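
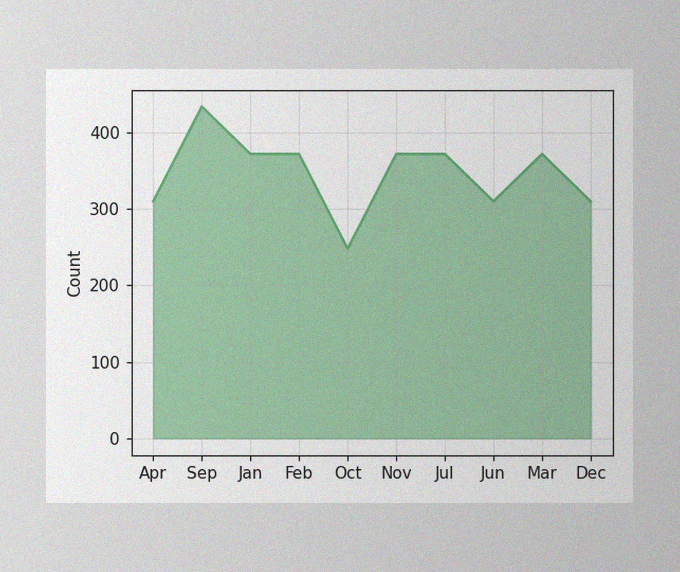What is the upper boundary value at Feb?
The image has some photo noise and uneven lighting. At Feb the upper boundary is at 372.

372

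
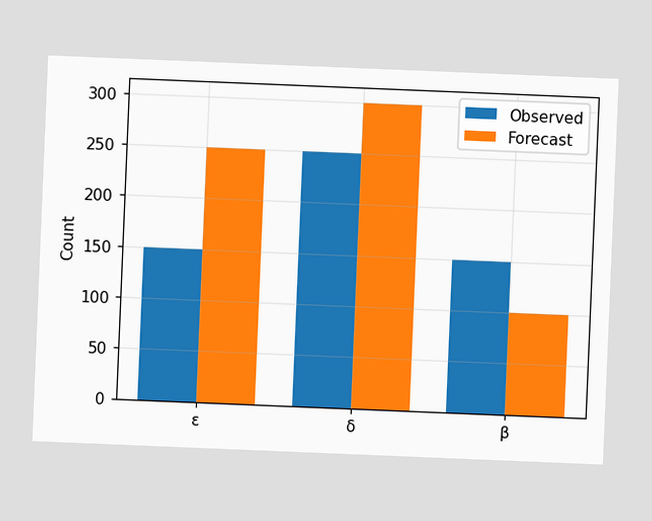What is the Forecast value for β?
The chart is tilted about 2° clockwise. The Forecast bar at β reaches 100 on the y-axis.

100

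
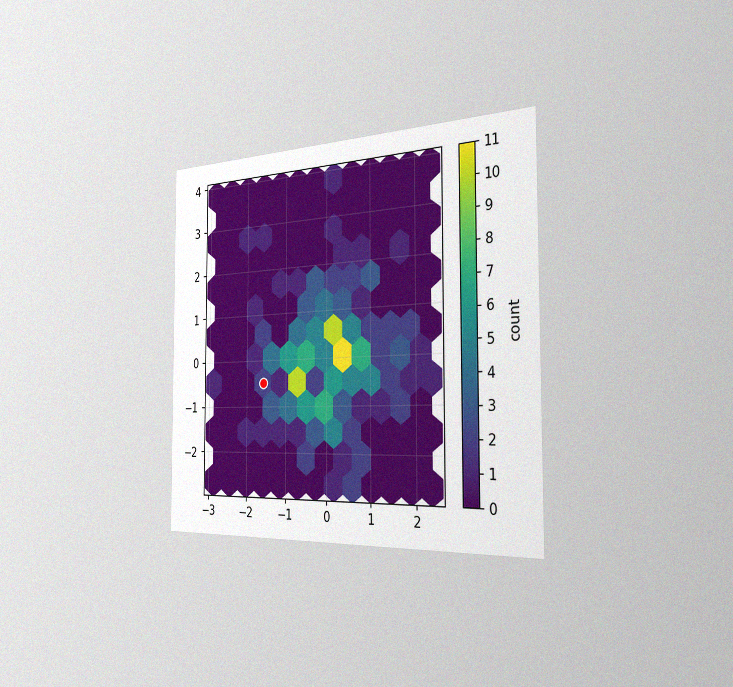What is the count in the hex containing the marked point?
2

The chart is viewed slightly from the right, with some photo noise. The marked hex reads 2 on the colorbar.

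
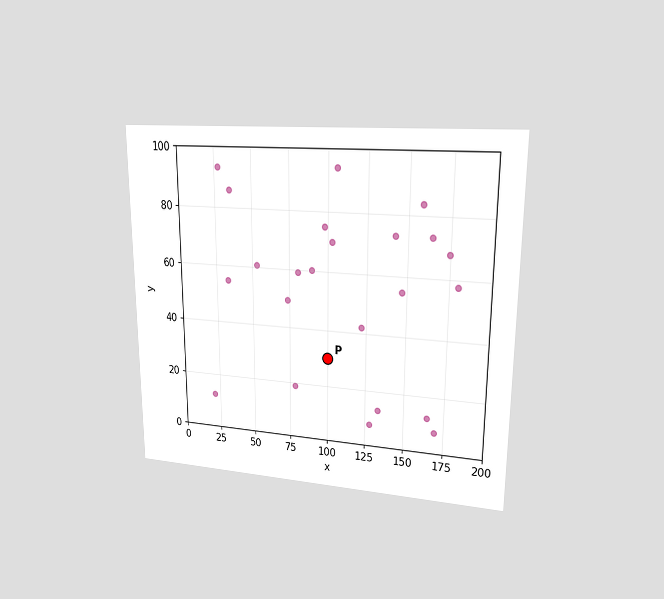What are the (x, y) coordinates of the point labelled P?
(100, 30)

The chart is viewed at a slight angle. Following the gridlines from P to each axis, P sits at (100, 30).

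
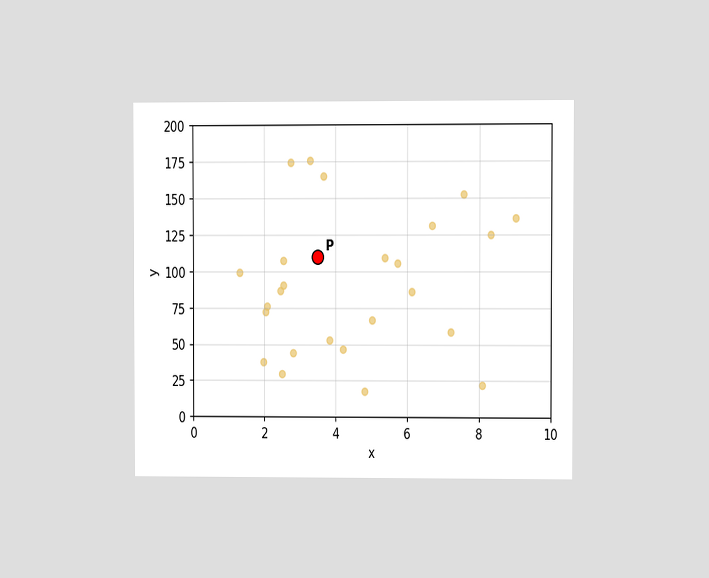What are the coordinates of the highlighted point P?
The chart is viewed at a slight angle. Following the gridlines from P to each axis, P sits at (3.5, 110).

(3.5, 110)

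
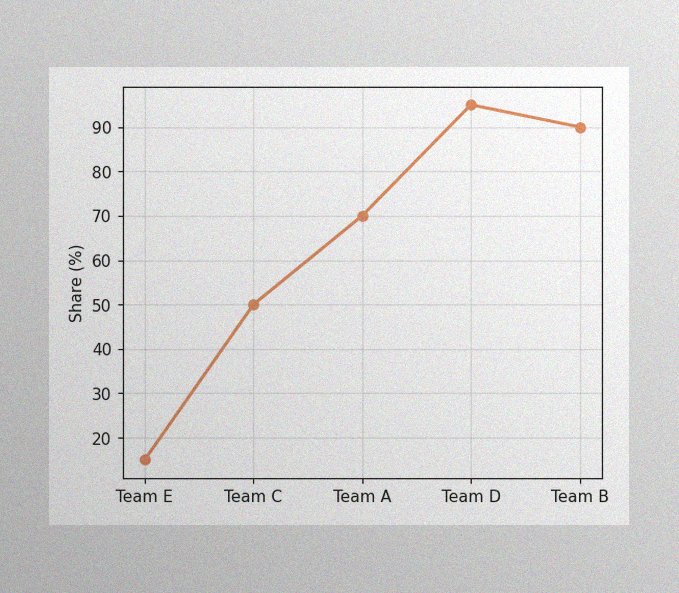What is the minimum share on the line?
15%

The image has some photo noise and uneven lighting. The lowest point is at Team E, and reading across to the y-axis gives 15%.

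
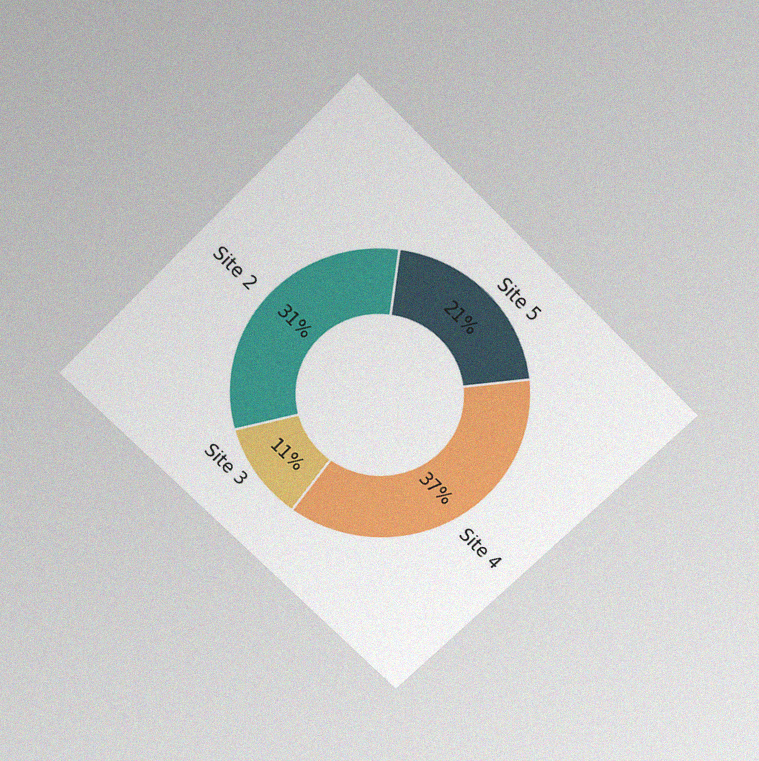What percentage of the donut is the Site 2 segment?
31%

The chart is tilted about 45° clockwise and viewed slightly from above, with some photo noise. The Site 2 segment takes up 31% of the ring.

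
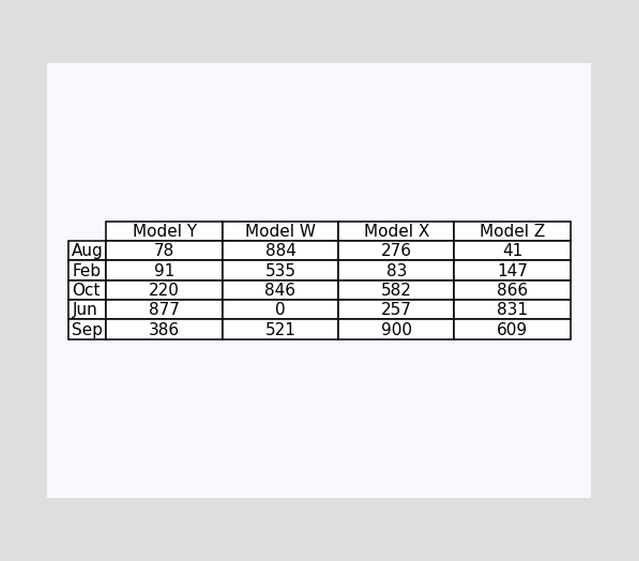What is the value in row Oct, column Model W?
The (Oct, Model W) cell reads 846.

846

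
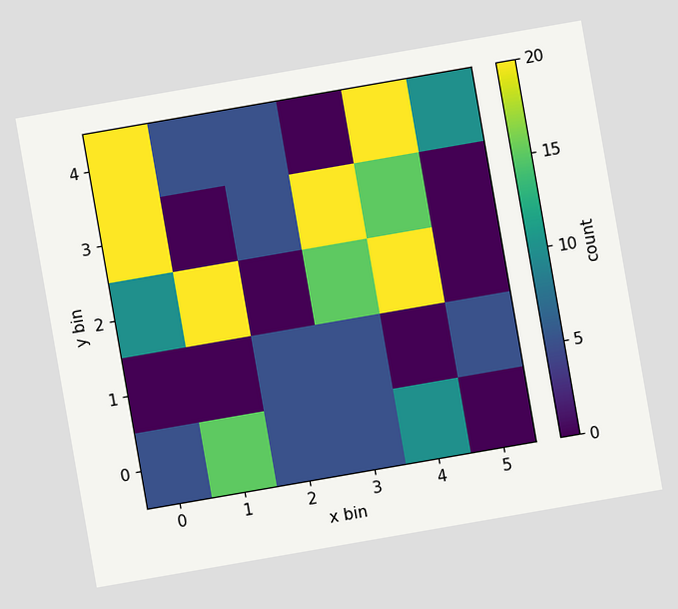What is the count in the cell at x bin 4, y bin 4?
The chart is tilted about 10° counter-clockwise. Matching the cell (4, 4) against the colorbar gives 20.

20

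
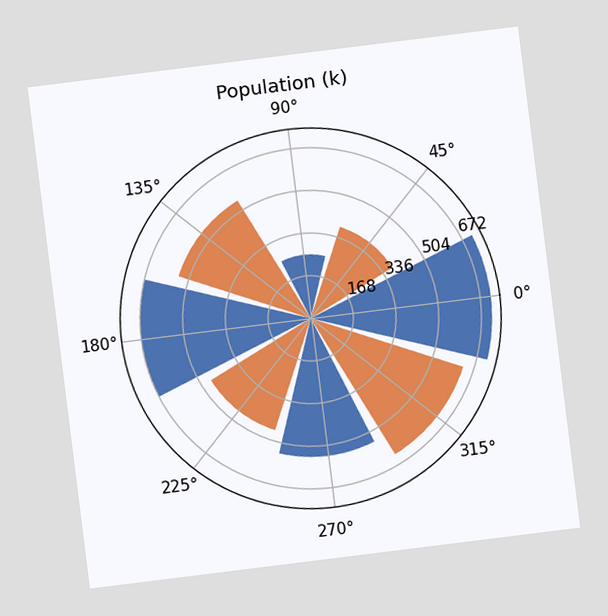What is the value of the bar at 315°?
630k

The chart is tilted about 7° counter-clockwise. The bar at 315° reaches 630k on the radial axis.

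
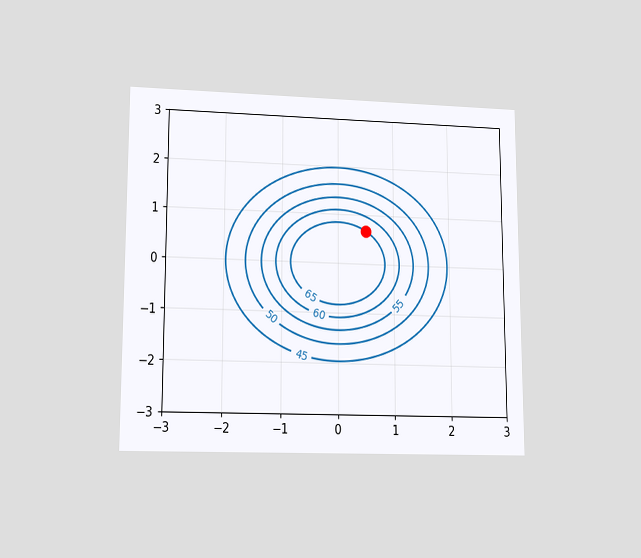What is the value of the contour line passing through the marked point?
The chart is viewed at a slight angle. The marked point sits on the contour labelled 65.

65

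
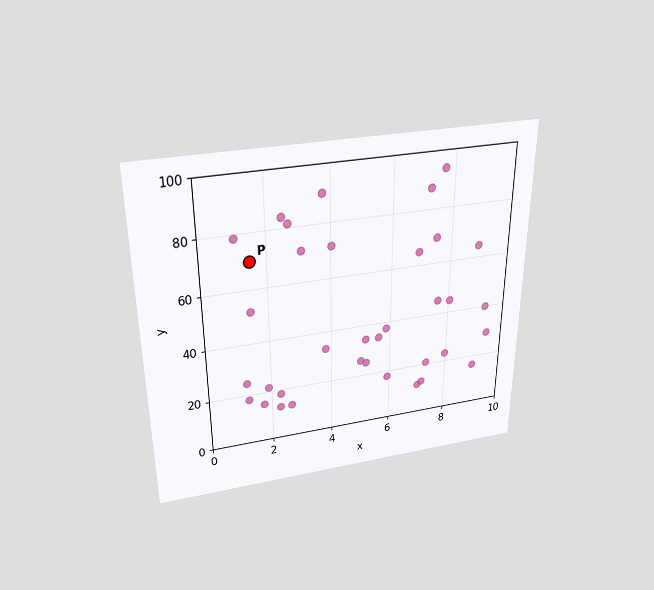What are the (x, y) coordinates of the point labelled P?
The chart is viewed slightly from above. Following the gridlines from P to each axis, P sits at (1.5, 70).

(1.5, 70)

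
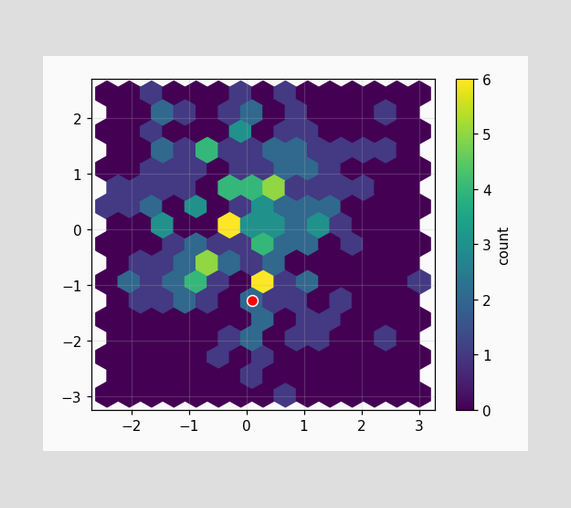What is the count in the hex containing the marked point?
The marked hex reads 2 on the colorbar.

2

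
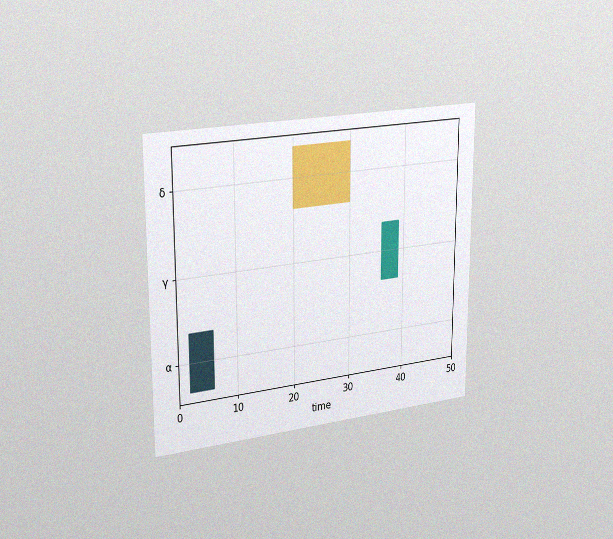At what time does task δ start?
The chart is viewed slightly from the left, with some photo noise. The δ bar begins at t=20.

20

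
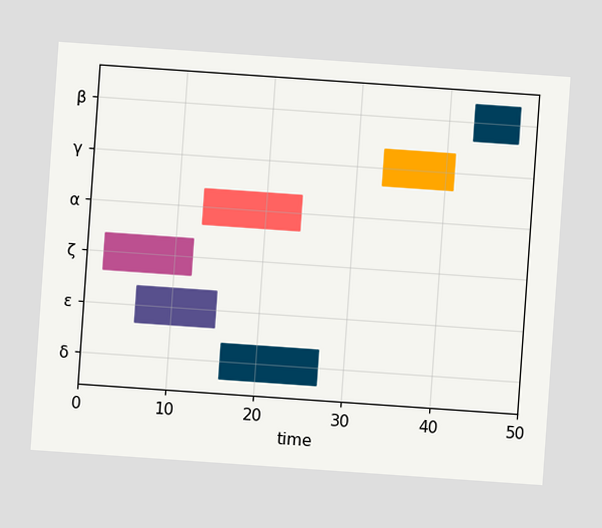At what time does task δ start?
16

The chart is tilted about 4° clockwise. The δ bar begins at t=16.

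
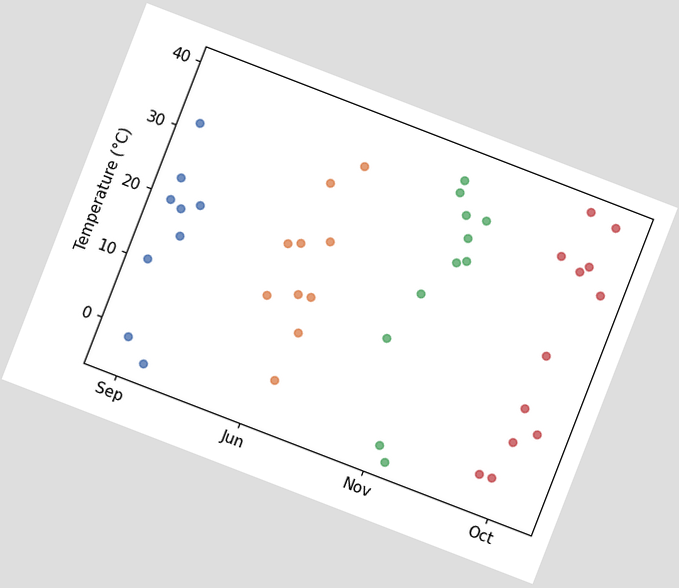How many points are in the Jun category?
The chart is tilted about 21° clockwise. Counting the markers in the Jun column gives 10.

10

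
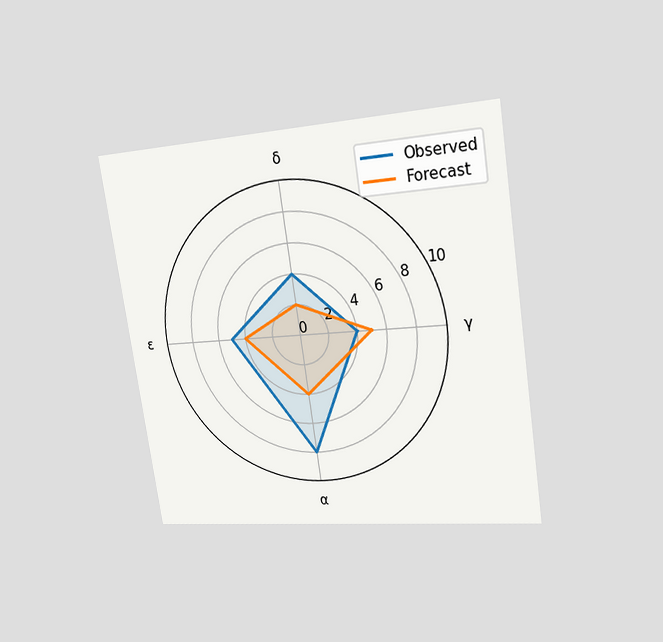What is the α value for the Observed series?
8

The chart is tilted about 9° counter-clockwise and viewed slightly from the right. On the α axis, Observed reaches 8.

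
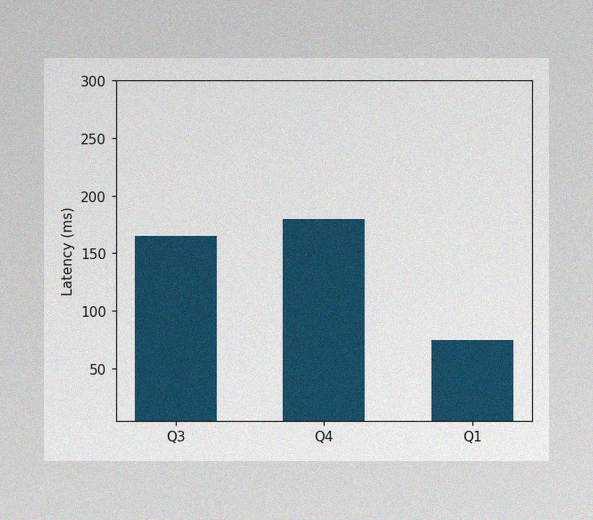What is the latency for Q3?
165ms

The image has some photo noise and uneven lighting. Reading along the chart's y-axis, the Q3 bar reaches 165ms.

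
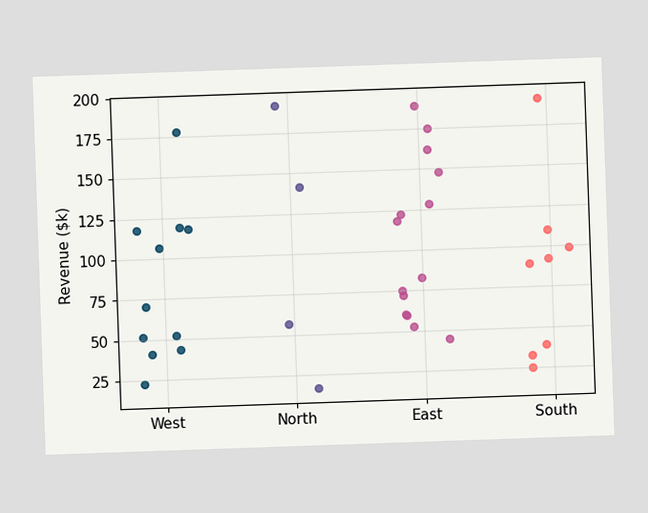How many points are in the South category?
8

Counting the markers in the South column gives 8.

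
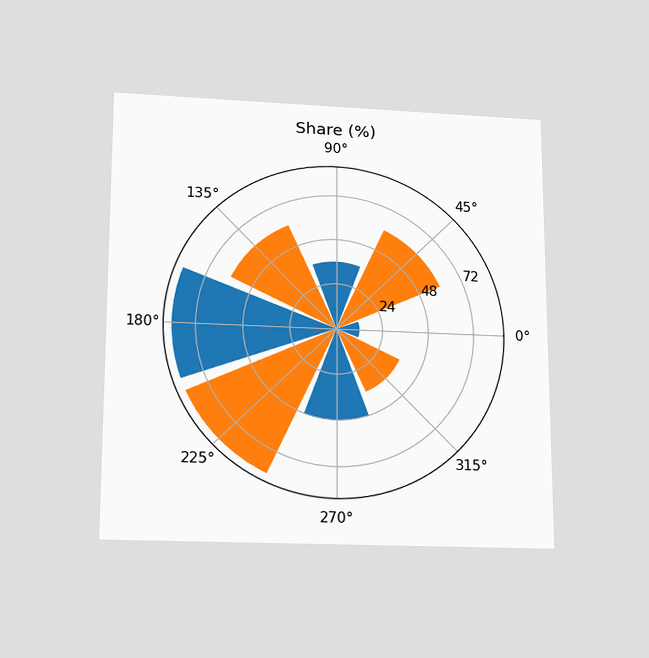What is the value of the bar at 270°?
48%

The chart is viewed slightly from below. The bar at 270° reaches 48% on the radial axis.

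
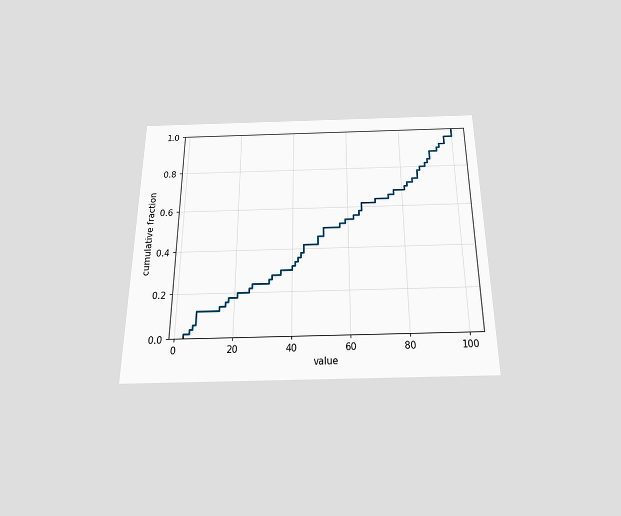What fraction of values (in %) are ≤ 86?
The chart is viewed slightly from below. At x=86 the ECDF step is at 78%.

78%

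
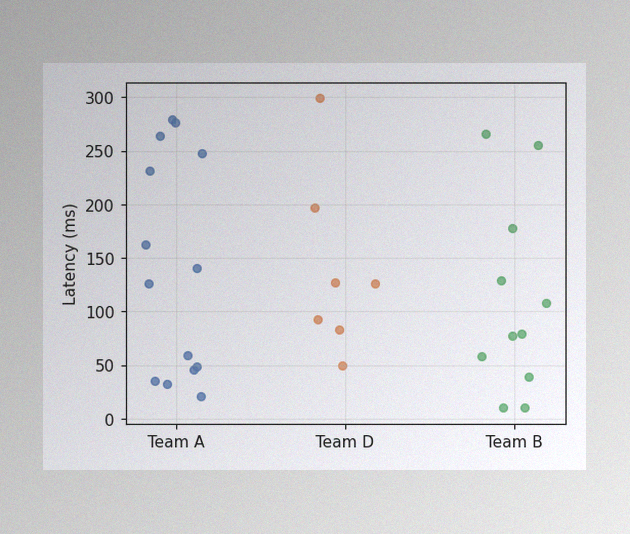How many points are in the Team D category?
The image has some photo noise and uneven lighting. Counting the markers in the Team D column gives 7.

7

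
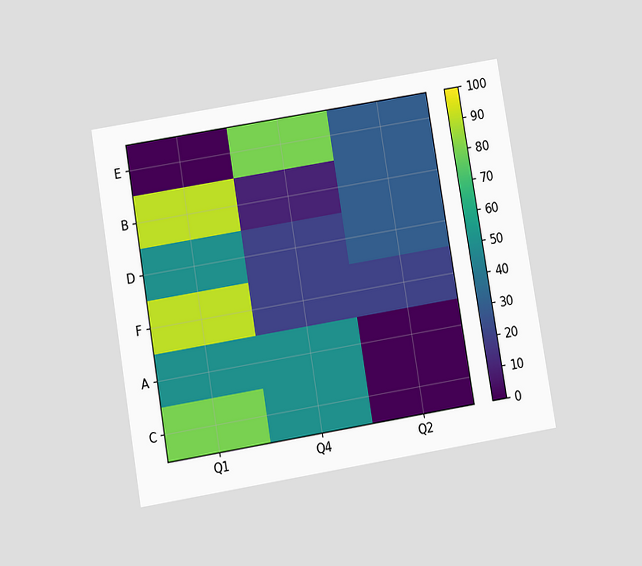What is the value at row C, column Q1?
80

The chart is tilted about 9° counter-clockwise and viewed slightly from below. Matching cell (C, Q1) against the colorbar gives 80.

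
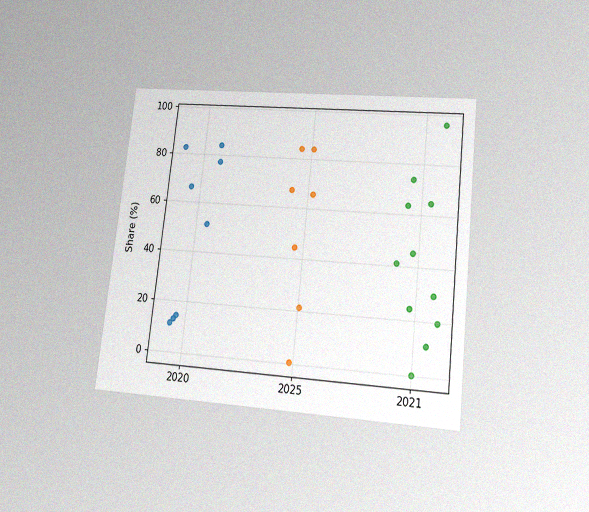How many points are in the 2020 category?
The chart is tilted about 6° clockwise and viewed at a slight angle, with some photo noise. Counting the markers in the 2020 column gives 8.

8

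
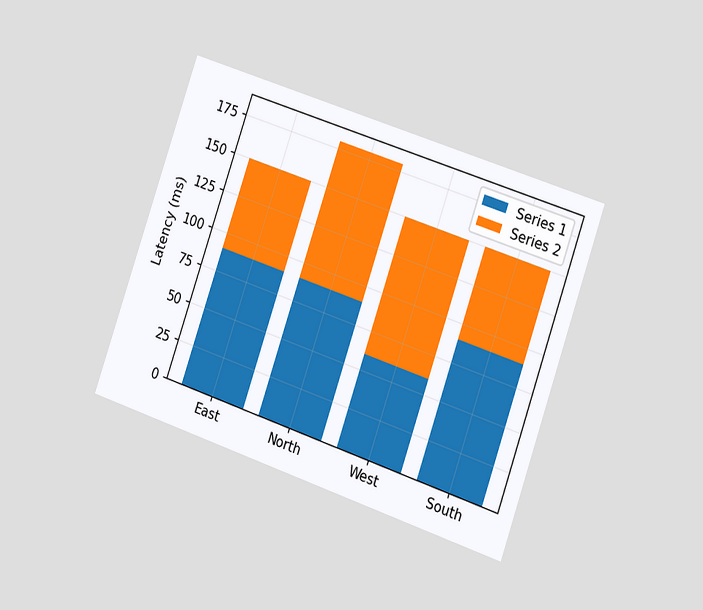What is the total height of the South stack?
150ms

The chart is tilted about 19° clockwise and viewed slightly from the right. The South stack's top reaches 150ms on the y-axis.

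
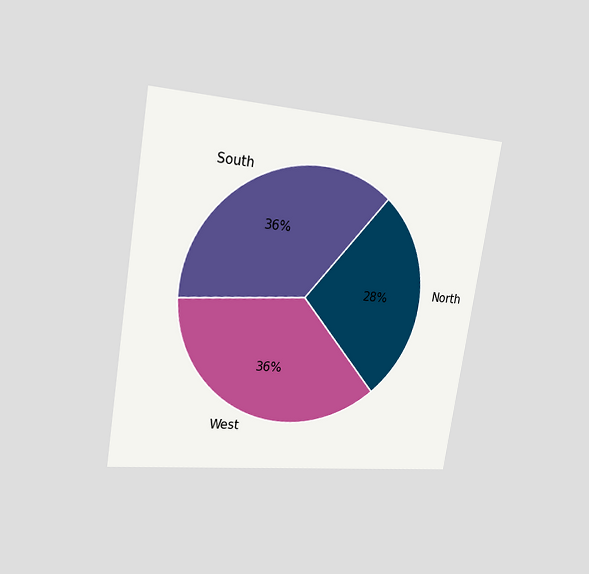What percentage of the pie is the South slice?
The chart is tilted about 9° clockwise and viewed slightly from the left. The South slice takes up 36% of the pie.

36%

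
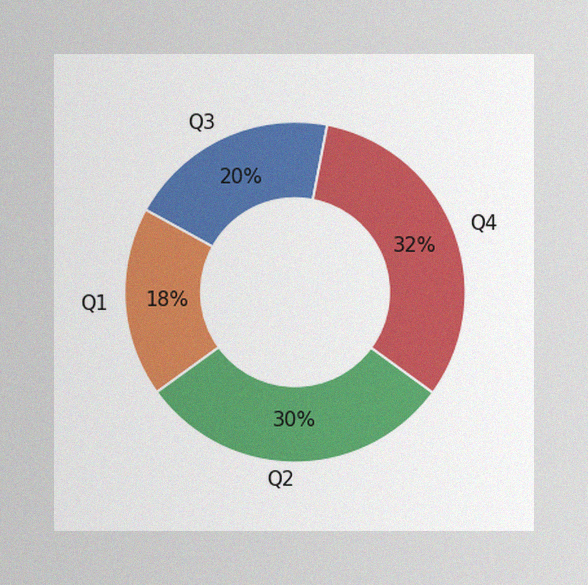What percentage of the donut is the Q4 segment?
32%

The image has some photo noise and uneven lighting. The Q4 segment takes up 32% of the ring.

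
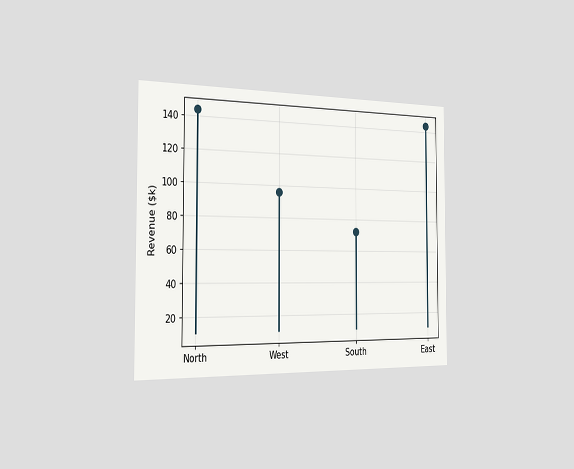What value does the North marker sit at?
The chart is viewed slightly from the left. The North marker sits at $144k.

$144k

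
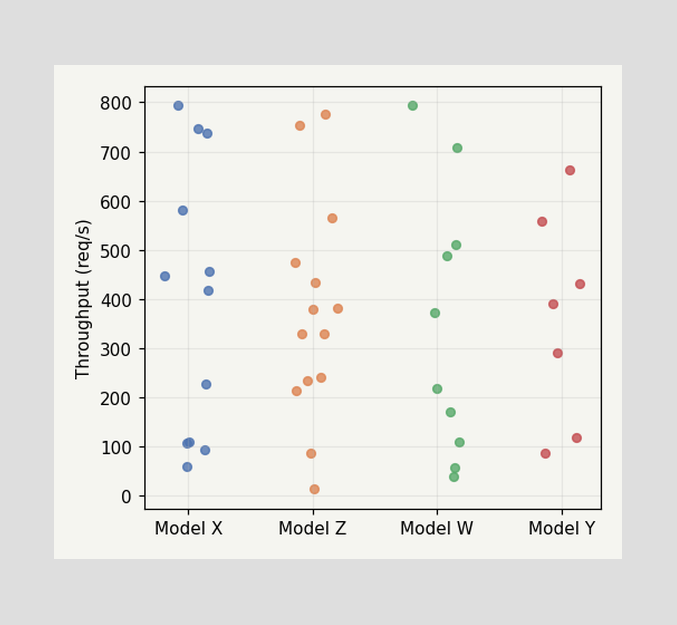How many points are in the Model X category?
Counting the markers in the Model X column gives 12.

12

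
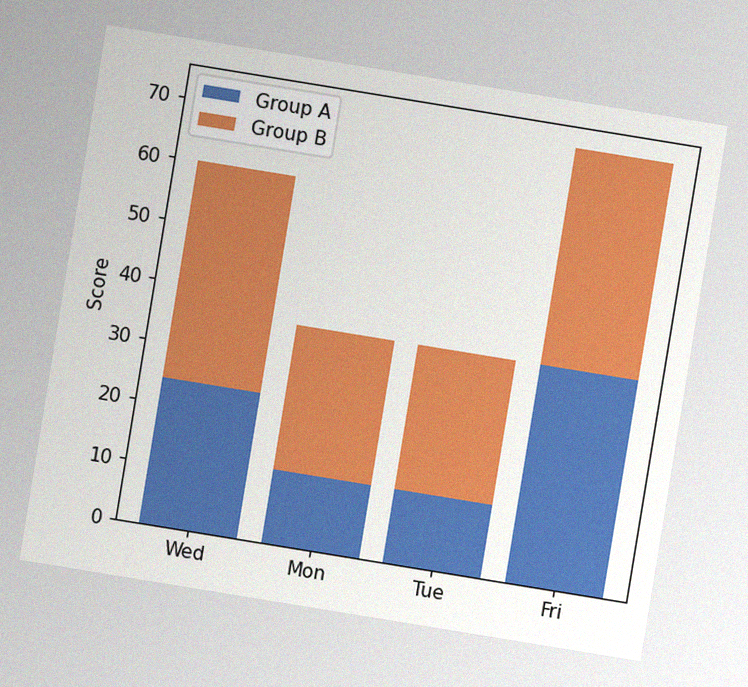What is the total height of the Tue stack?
36

The chart is tilted about 9° clockwise, with some photo noise. The Tue stack's top reaches 36 on the y-axis.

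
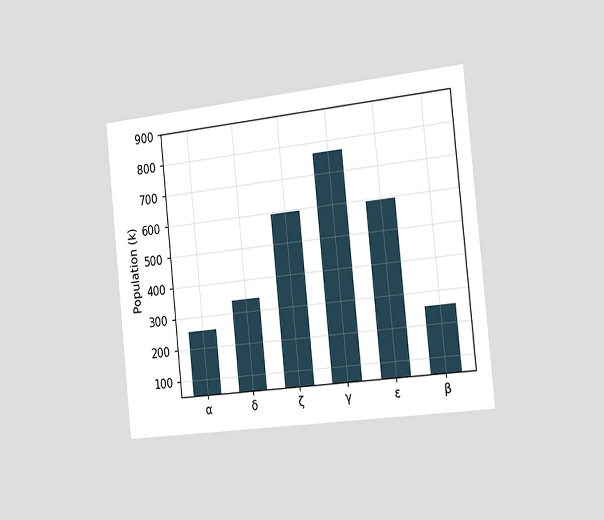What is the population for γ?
The chart is tilted about 6° counter-clockwise and viewed slightly from the right. Reading along the chart's y-axis, the γ bar reaches 765k.

765k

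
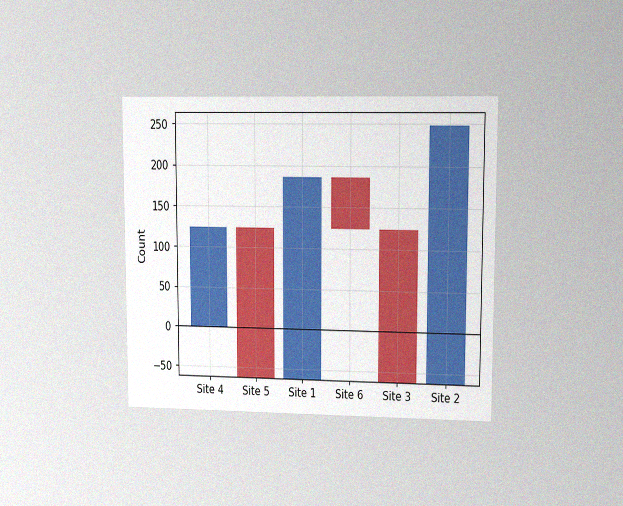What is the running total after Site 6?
124

The chart is viewed at a slight angle, with some photo noise. After Site 6 the running total reaches 124.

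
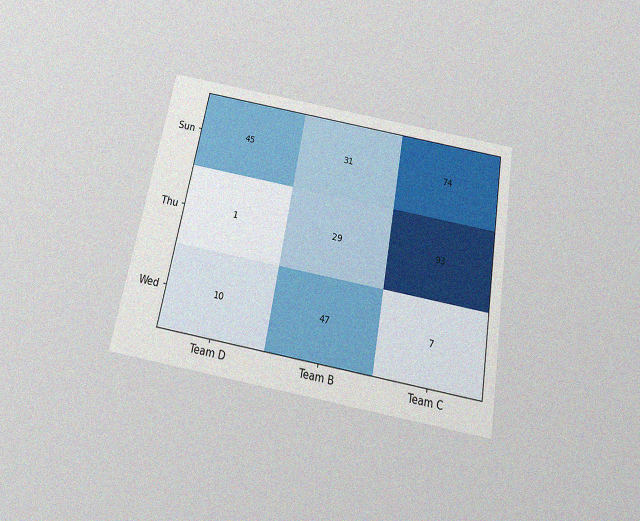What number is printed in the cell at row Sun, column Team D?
The chart is tilted about 10° clockwise and viewed slightly from below, with some photo noise. The (Sun, Team D) cell reads 45.

45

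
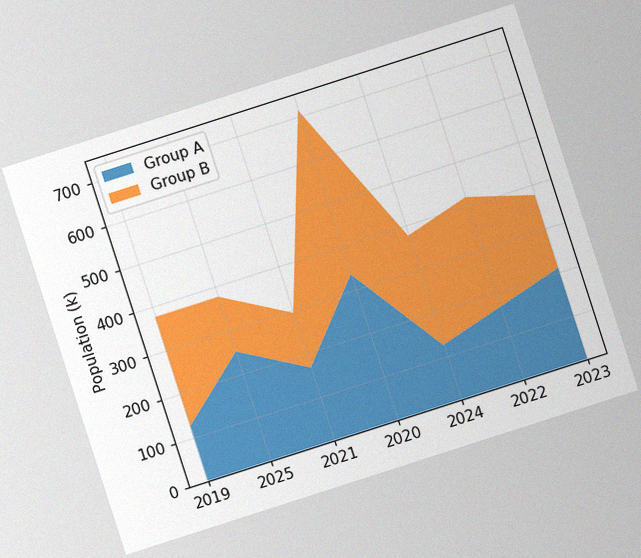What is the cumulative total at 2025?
378k

The chart is tilted about 18° counter-clockwise, with some photo noise. The stacked total at 2025 reaches 378k.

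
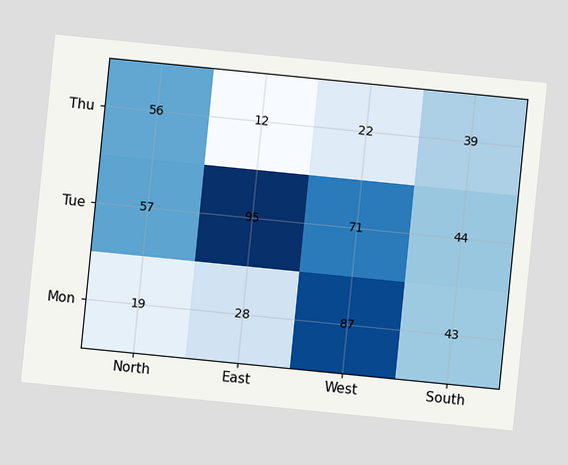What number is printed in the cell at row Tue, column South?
The chart is tilted about 6° clockwise. The (Tue, South) cell reads 44.

44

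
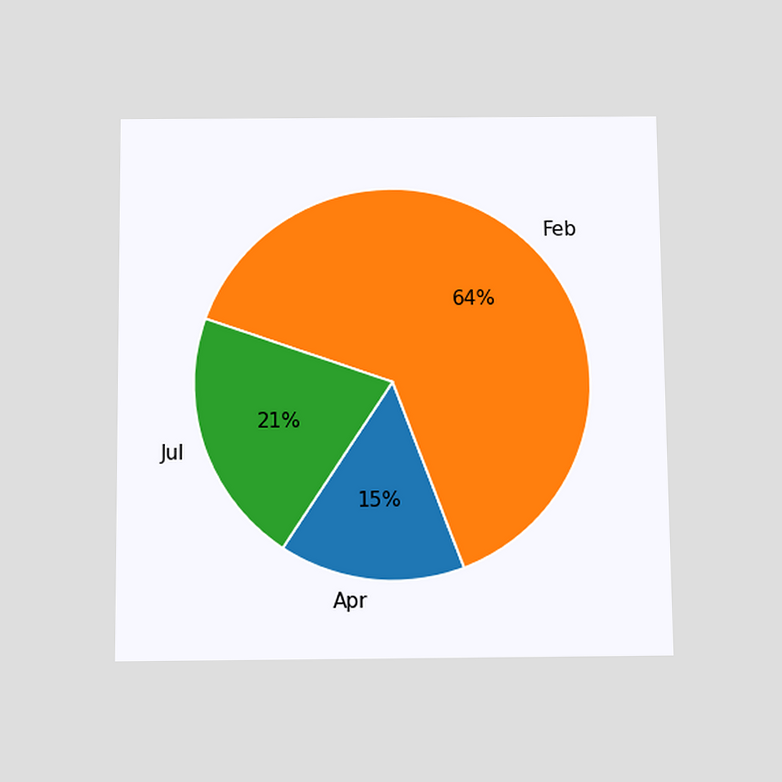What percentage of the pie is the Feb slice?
64%

The chart is viewed slightly from below. The Feb slice takes up 64% of the pie.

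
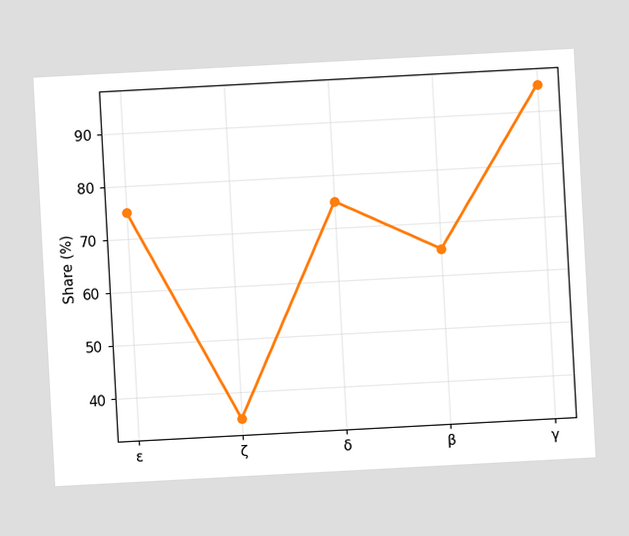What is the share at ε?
The chart is tilted about 3° counter-clockwise. At ε, the line is at 75%.

75%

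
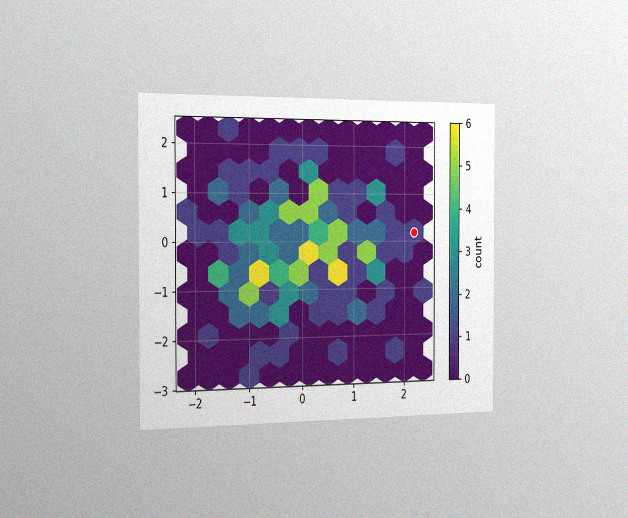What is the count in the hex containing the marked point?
The chart is viewed slightly from the left, with some photo noise. The marked hex reads 1 on the colorbar.

1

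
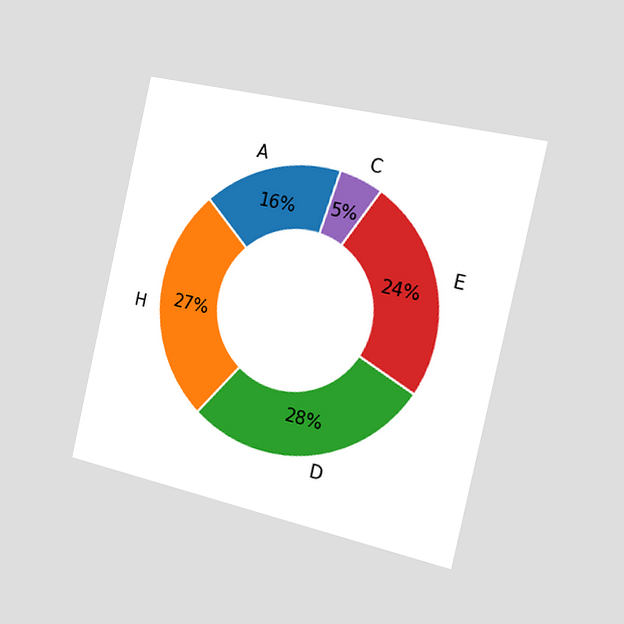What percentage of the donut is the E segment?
The chart is tilted about 13° clockwise and viewed slightly from the right. The E segment takes up 24% of the ring.

24%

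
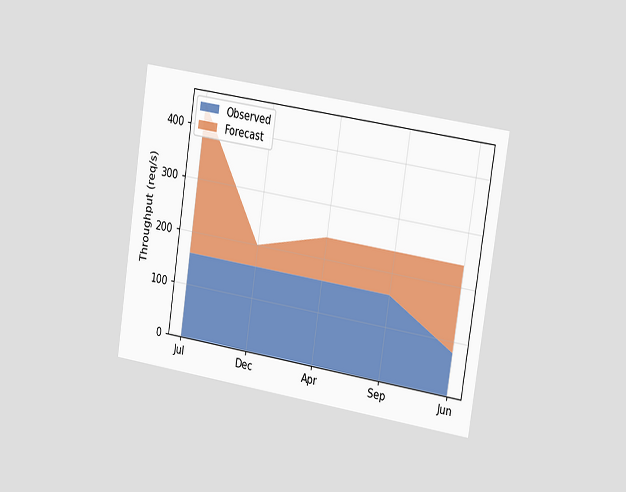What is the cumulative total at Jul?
The chart is tilted about 9° clockwise and viewed slightly from the right. The stacked total at Jul reaches 440req/s.

440req/s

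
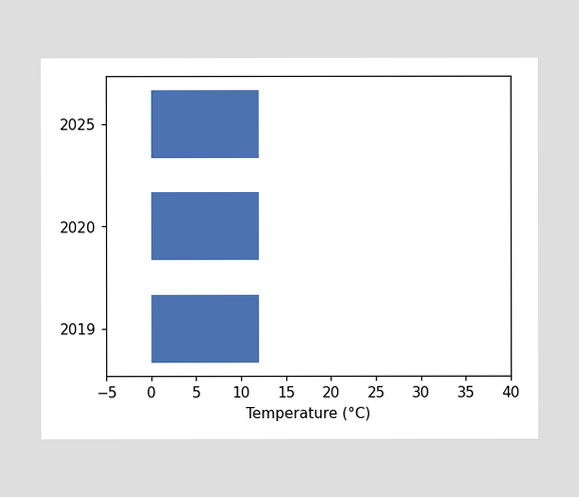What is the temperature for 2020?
Reading along the chart's x-axis, the 2020 bar reaches 12°C.

12°C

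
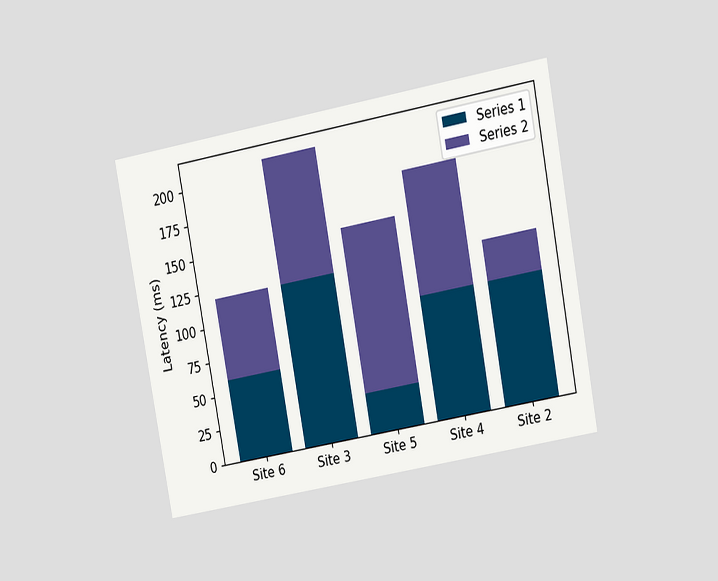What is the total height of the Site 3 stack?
The chart is tilted about 10° counter-clockwise and viewed at a slight angle. The Site 3 stack's top reaches 210ms on the y-axis.

210ms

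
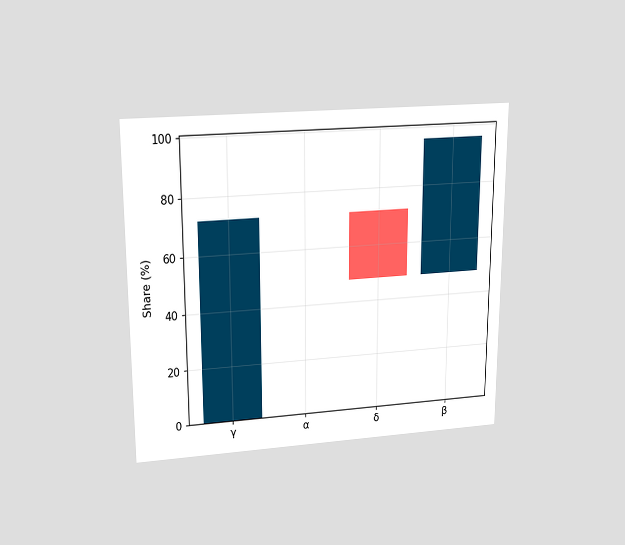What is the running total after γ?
72%

The chart is viewed slightly from above. After γ the running total reaches 72%.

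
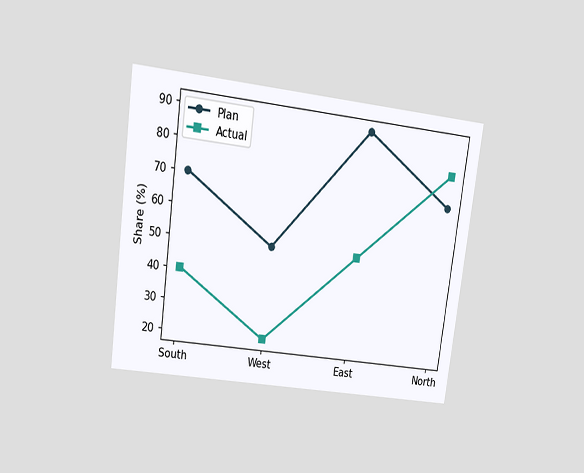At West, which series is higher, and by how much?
The chart is tilted about 8° clockwise and viewed at a slight angle. At West, Plan sits above the other line by 30%.

Plan, by 30%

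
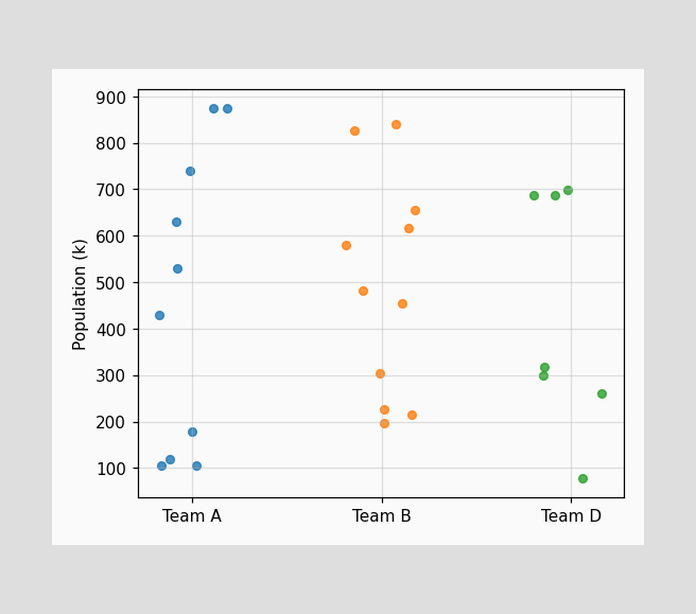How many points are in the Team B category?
11

Counting the markers in the Team B column gives 11.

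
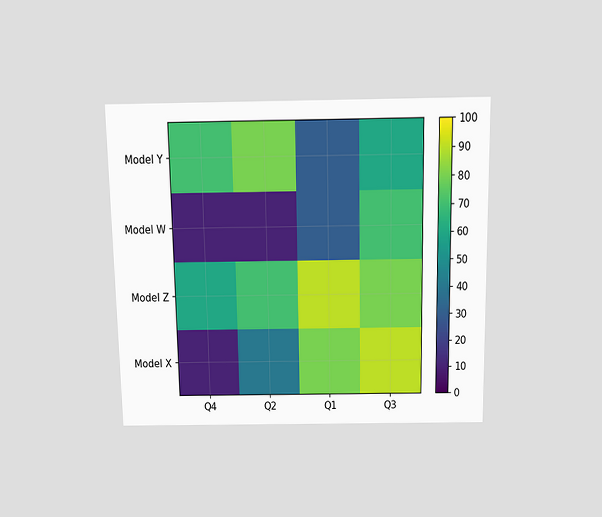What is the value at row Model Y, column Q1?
The chart is viewed slightly from above. Matching cell (Model Y, Q1) against the colorbar gives 30.

30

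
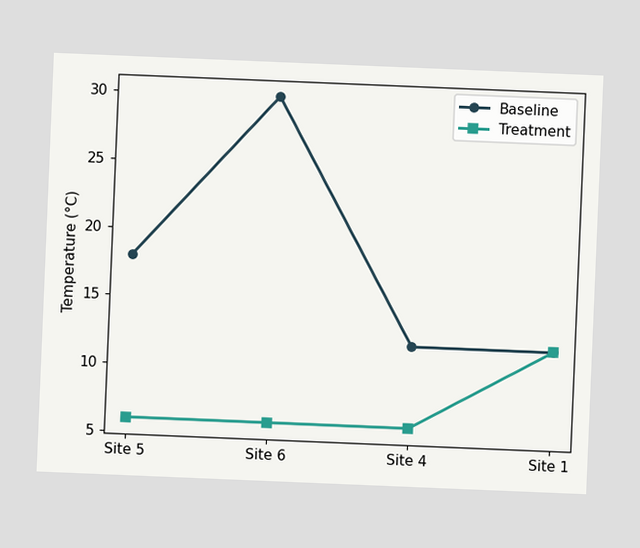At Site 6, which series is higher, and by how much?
The chart is tilted about 2° clockwise. At Site 6, Baseline sits above the other line by 24°C.

Baseline, by 24°C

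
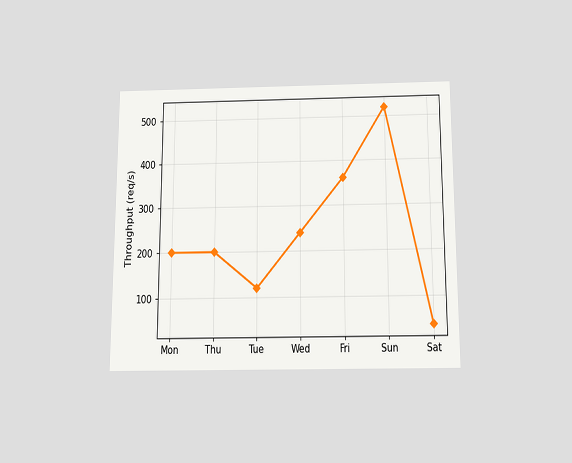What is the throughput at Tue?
120req/s

The chart is viewed slightly from below. At Tue, the line is at 120req/s.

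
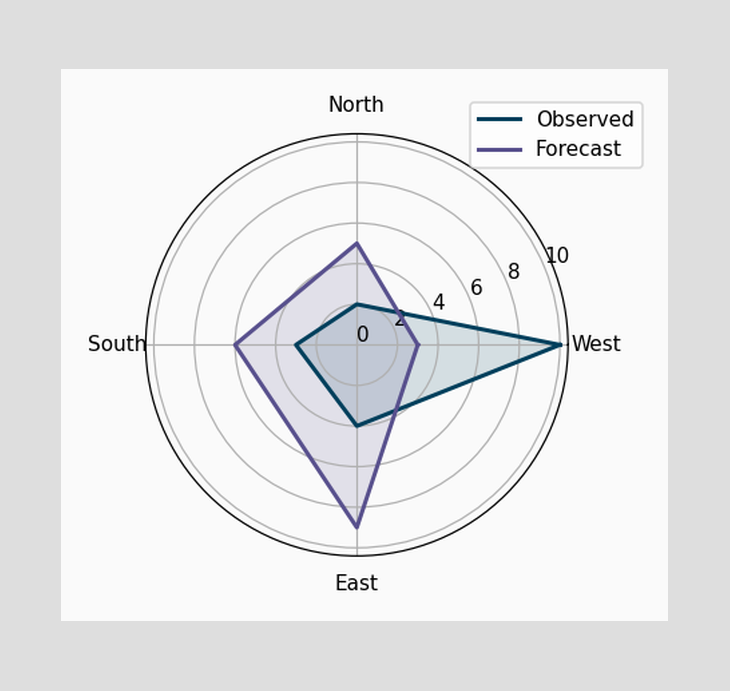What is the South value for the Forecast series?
6

On the South axis, Forecast reaches 6.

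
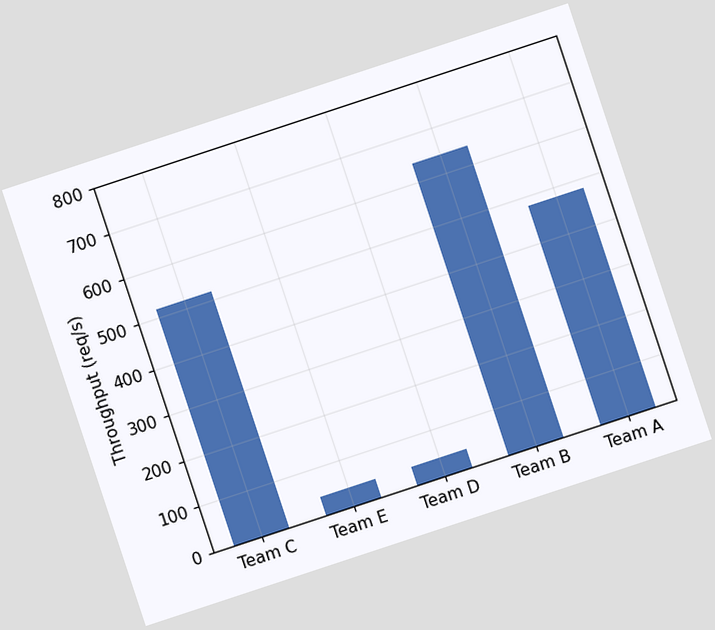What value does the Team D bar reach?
The chart is tilted about 18° counter-clockwise. Reading along the chart's y-axis, the Team D bar reaches 40req/s.

40req/s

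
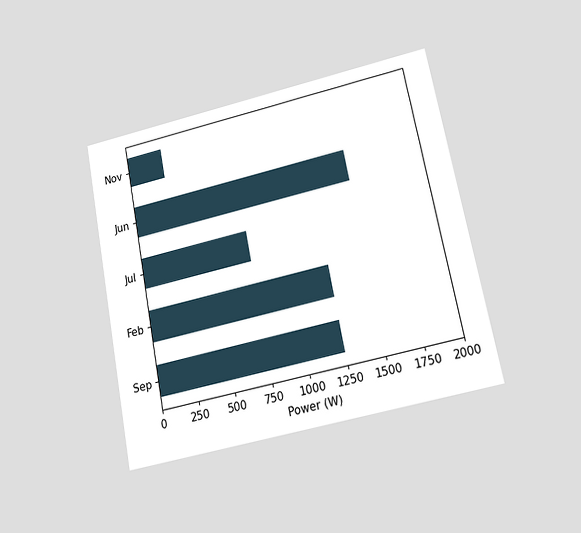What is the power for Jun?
1500W

The chart is tilted about 11° counter-clockwise and viewed at a slight angle. Reading along the chart's x-axis, the Jun bar reaches 1500W.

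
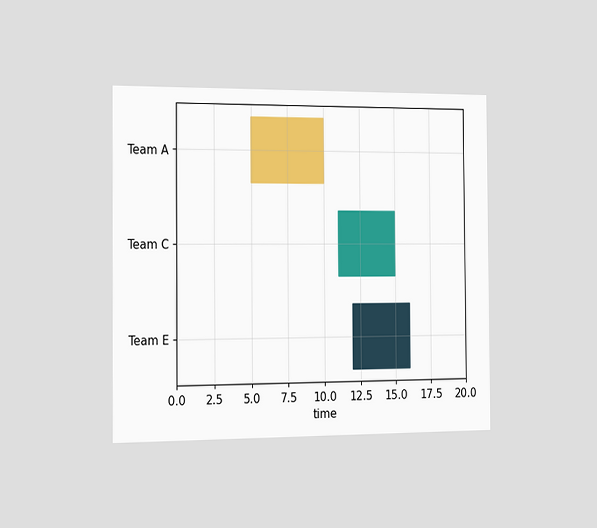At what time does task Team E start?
The chart is viewed slightly from the left. The Team E bar begins at t=12.

12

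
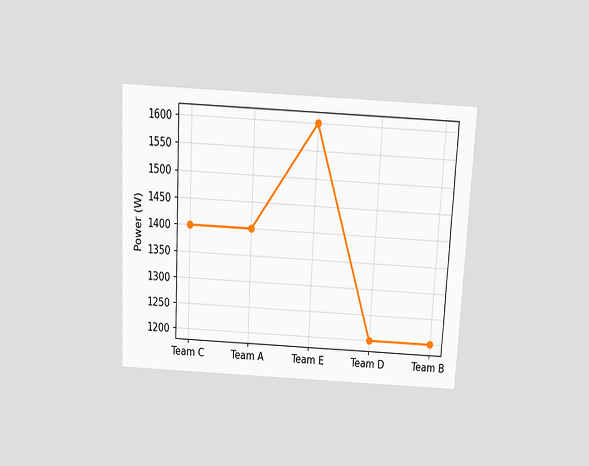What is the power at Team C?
The chart is tilted about 3° clockwise and viewed slightly from above. At Team C, the line is at 1400W.

1400W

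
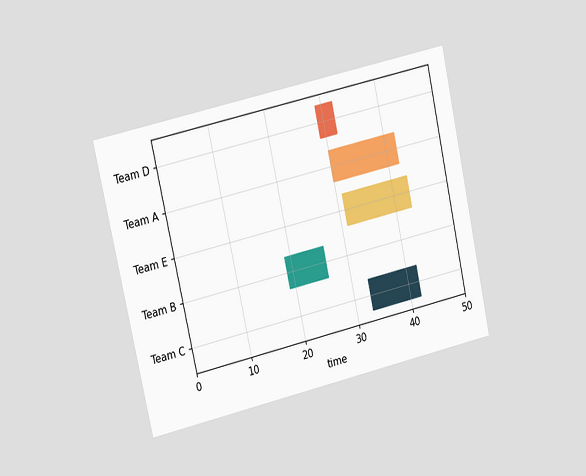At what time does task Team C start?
The chart is tilted about 13° counter-clockwise and viewed at a slight angle. The Team C bar begins at t=33.

33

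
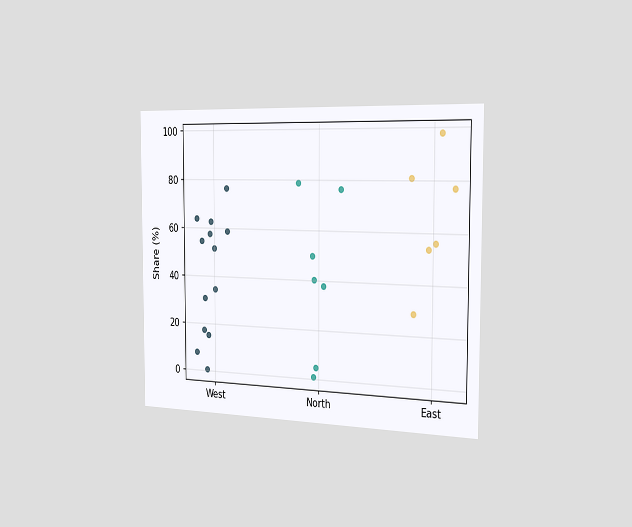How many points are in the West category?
The chart is viewed slightly from the right. Counting the markers in the West column gives 13.

13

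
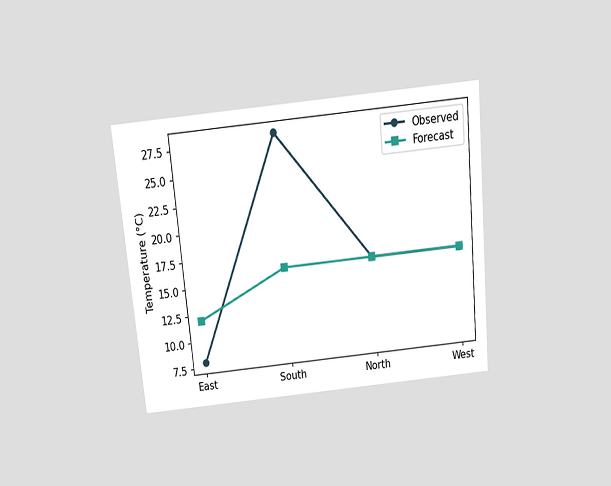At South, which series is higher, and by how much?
Observed, by 12°C

The chart is tilted about 5° counter-clockwise and viewed slightly from above. At South, Observed sits above the other line by 12°C.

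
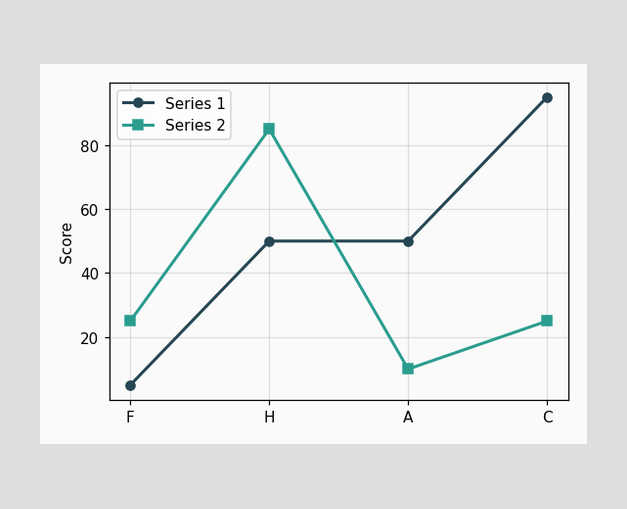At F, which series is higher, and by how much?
Series 2, by 20

At F, Series 2 sits above the other line by 20.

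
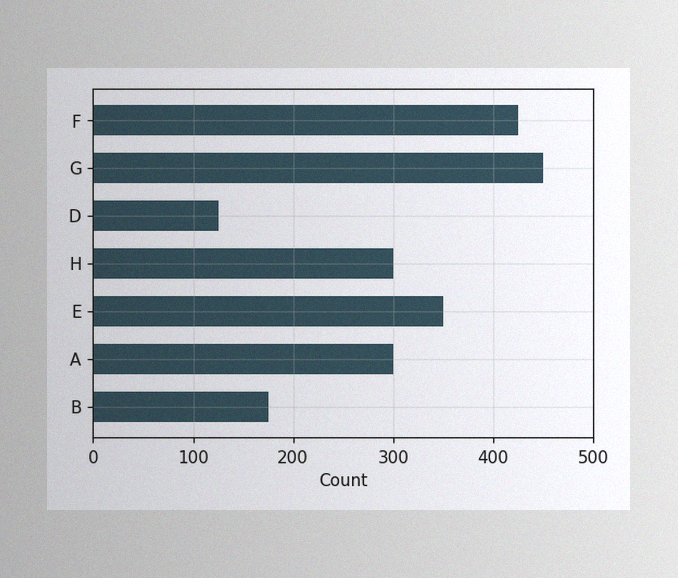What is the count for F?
The image has some photo noise and uneven lighting. Reading along the chart's x-axis, the F bar reaches 425.

425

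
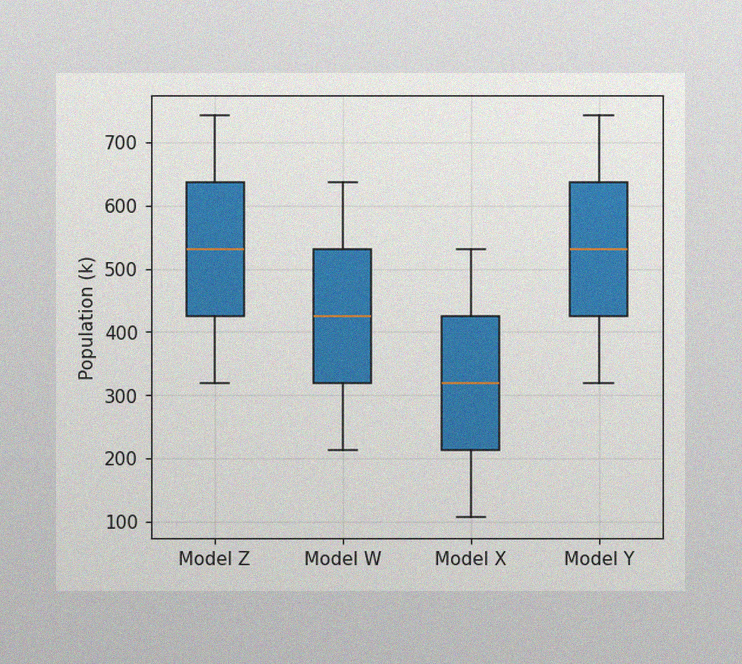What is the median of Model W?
424k

The image has some photo noise and uneven lighting. The median line in the Model W box sits at 424k.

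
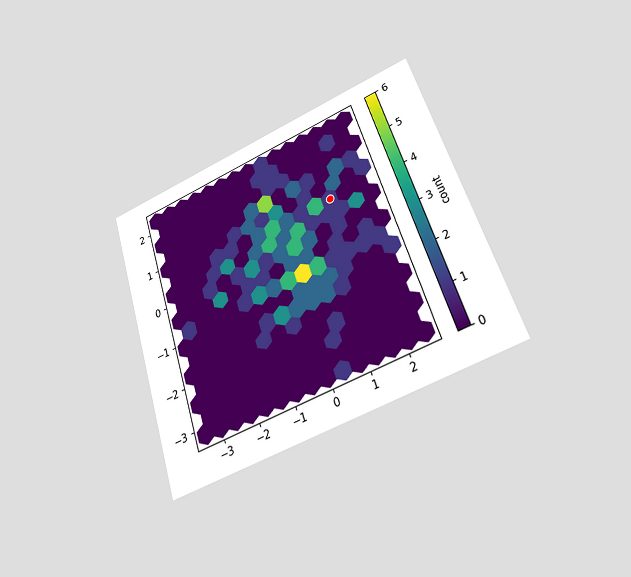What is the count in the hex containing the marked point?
The chart is tilted about 18° counter-clockwise and viewed at a slight angle. The marked hex reads 1 on the colorbar.

1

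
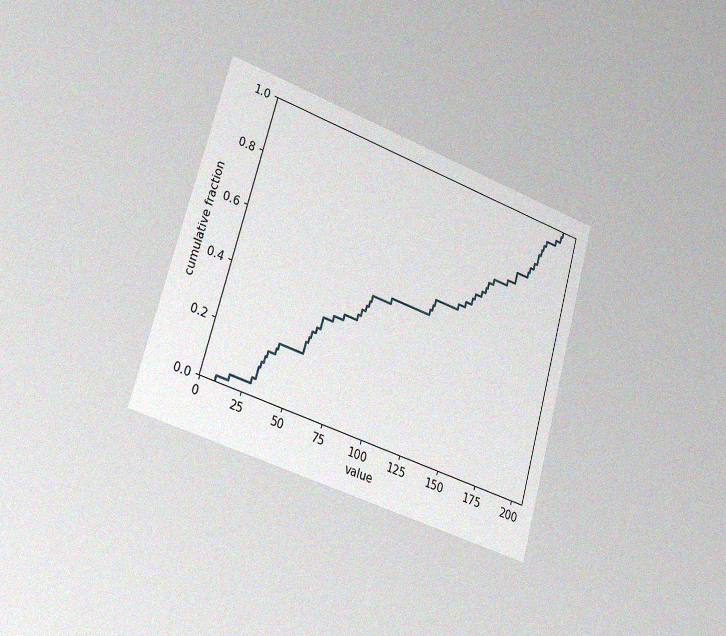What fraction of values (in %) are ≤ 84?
The chart is tilted about 16° clockwise and viewed slightly from the left, with some photo noise. At x=84 the ECDF step is at 44%.

44%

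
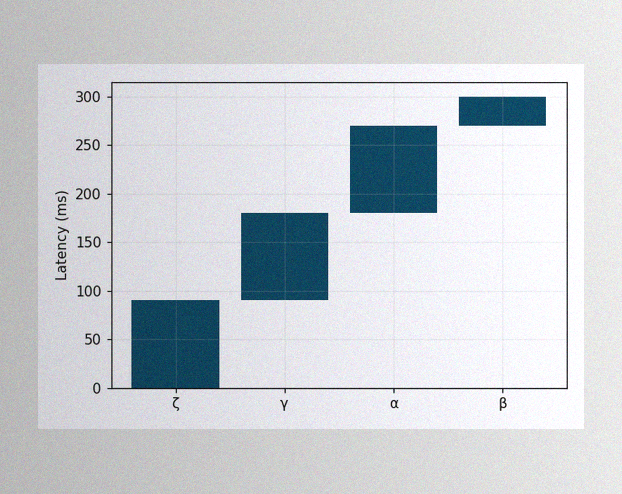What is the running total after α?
The image has some photo noise and uneven lighting. After α the running total reaches 270ms.

270ms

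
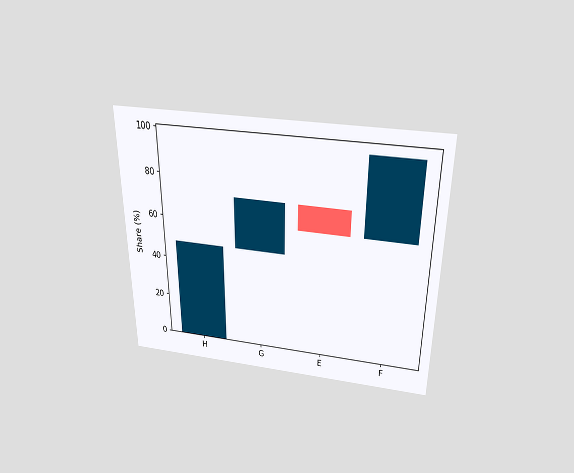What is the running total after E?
60%

The chart is viewed slightly from above. After E the running total reaches 60%.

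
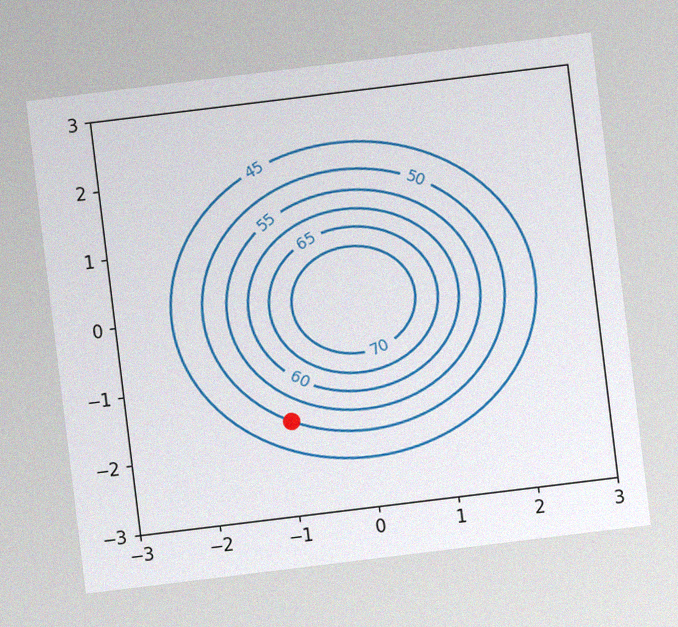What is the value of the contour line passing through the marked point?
The chart is tilted about 7° counter-clockwise, with some photo noise. The marked point sits on the contour labelled 50.

50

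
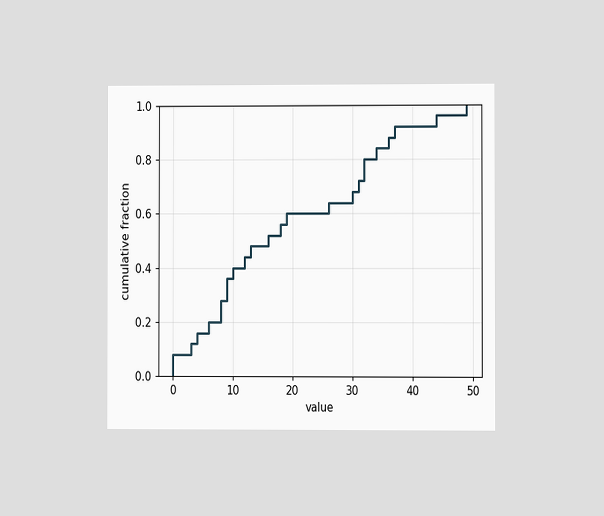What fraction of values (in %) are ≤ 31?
The chart is viewed at a slight angle. At x=31 the ECDF step is at 72%.

72%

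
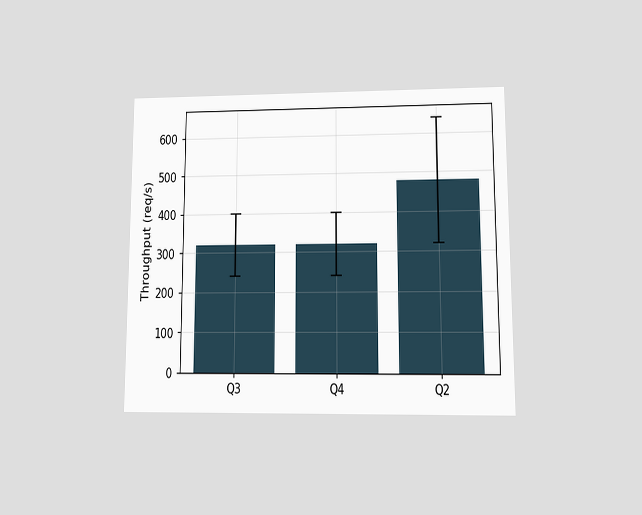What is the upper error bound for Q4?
The chart is viewed at a slight angle. The Q4 bar's upper whisker reaches 400req/s.

400req/s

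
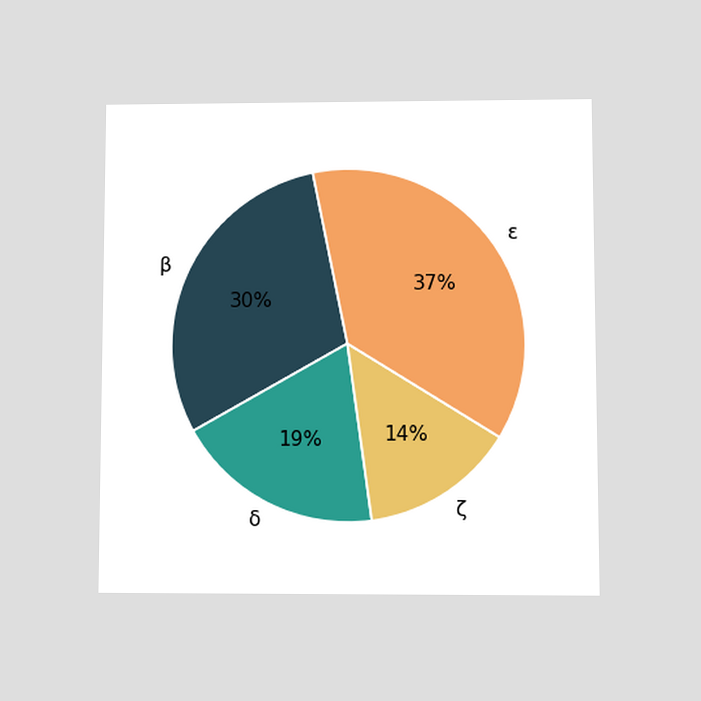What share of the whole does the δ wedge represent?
The chart is viewed at a slight angle. The δ slice takes up 19% of the pie.

19%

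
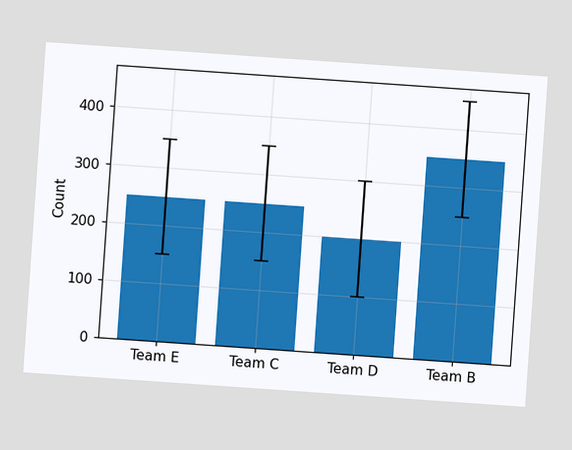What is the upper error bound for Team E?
The chart is tilted about 4° clockwise. The Team E bar's upper whisker reaches 350.

350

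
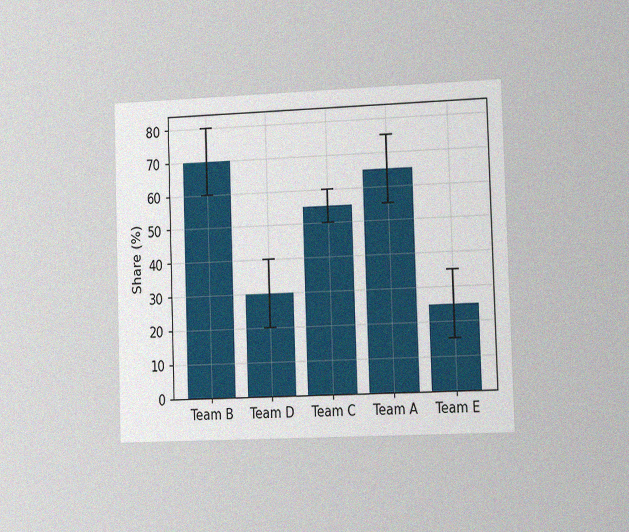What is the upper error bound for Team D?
40%

The chart is viewed slightly from the right, with some photo noise. The Team D bar's upper whisker reaches 40%.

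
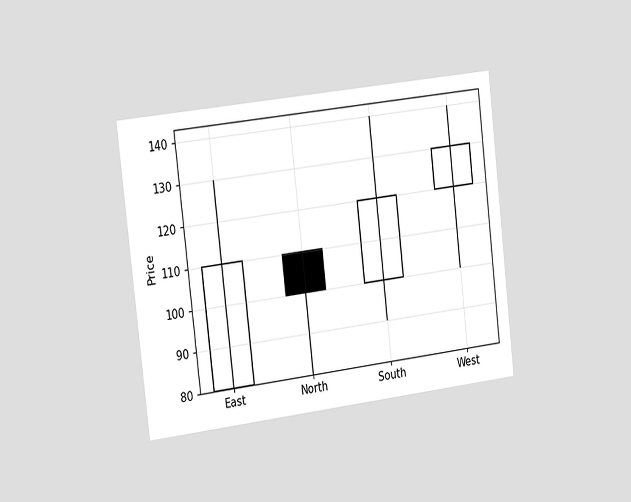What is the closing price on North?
The chart is tilted about 7° counter-clockwise and viewed slightly from the left. The North candle closes at 100.

100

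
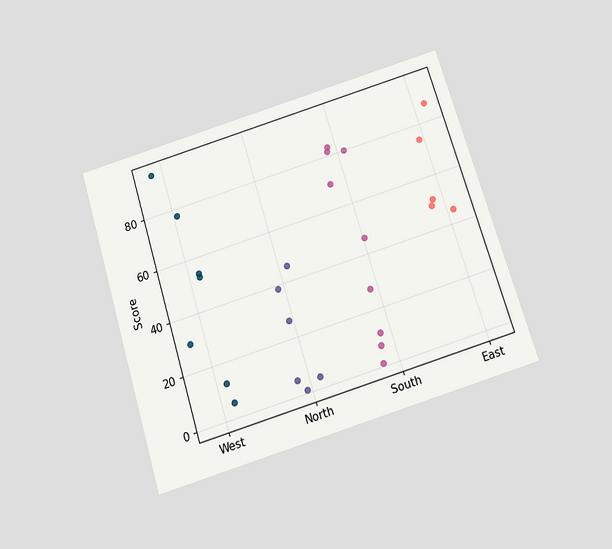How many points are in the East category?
5

The chart is tilted about 17° counter-clockwise and viewed slightly from below. Counting the markers in the East column gives 5.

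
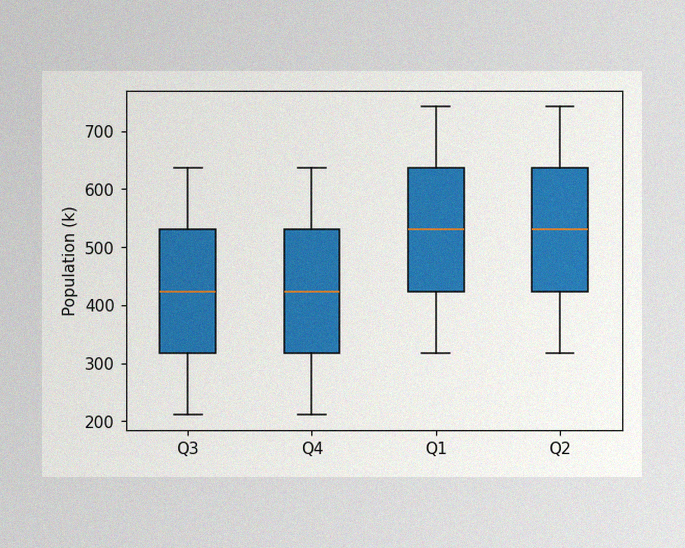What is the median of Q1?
The image has some photo noise and uneven lighting. The median line in the Q1 box sits at 530k.

530k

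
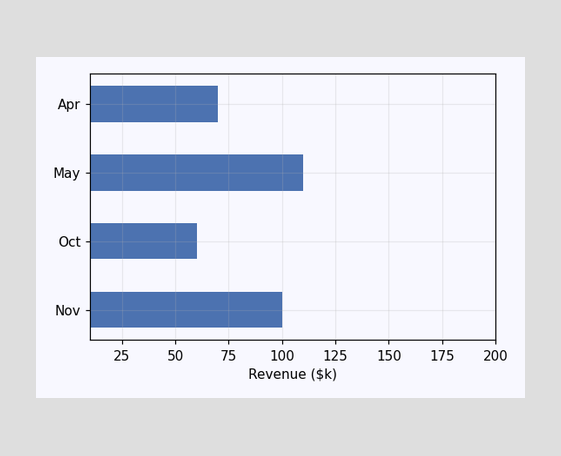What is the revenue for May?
Reading along the chart's x-axis, the May bar reaches $110k.

$110k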